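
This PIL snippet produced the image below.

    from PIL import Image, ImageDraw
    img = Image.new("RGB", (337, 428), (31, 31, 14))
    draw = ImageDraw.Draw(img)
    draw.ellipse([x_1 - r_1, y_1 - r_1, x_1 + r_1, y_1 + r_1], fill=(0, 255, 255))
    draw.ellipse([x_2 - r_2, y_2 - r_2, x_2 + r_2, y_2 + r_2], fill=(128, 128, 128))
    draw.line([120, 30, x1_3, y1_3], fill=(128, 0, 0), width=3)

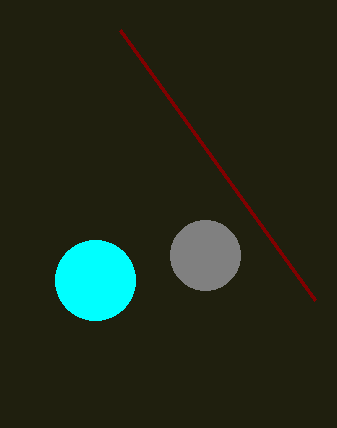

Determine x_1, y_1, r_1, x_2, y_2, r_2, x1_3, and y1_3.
x_1 = 95, y_1 = 280, r_1 = 40, x_2 = 205, y_2 = 255, r_2 = 35, x1_3 = 315, y1_3 = 300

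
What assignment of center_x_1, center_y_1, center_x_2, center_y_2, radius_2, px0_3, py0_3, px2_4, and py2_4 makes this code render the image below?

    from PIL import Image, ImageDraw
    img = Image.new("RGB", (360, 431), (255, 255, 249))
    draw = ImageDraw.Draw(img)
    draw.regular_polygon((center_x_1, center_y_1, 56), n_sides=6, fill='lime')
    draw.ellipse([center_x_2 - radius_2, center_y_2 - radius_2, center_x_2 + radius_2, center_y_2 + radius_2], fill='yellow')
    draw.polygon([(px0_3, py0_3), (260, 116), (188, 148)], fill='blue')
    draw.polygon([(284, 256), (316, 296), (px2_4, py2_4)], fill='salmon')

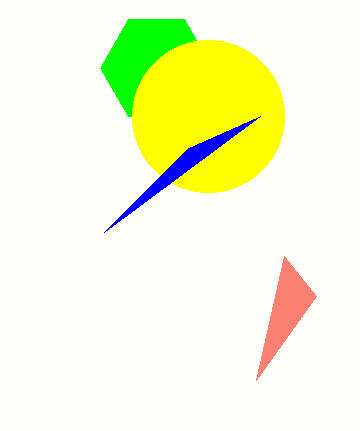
center_x_1 = 156; center_y_1 = 68; center_x_2 = 208; center_y_2 = 116; radius_2 = 76; px0_3 = 104; py0_3 = 232; px2_4 = 256; py2_4 = 380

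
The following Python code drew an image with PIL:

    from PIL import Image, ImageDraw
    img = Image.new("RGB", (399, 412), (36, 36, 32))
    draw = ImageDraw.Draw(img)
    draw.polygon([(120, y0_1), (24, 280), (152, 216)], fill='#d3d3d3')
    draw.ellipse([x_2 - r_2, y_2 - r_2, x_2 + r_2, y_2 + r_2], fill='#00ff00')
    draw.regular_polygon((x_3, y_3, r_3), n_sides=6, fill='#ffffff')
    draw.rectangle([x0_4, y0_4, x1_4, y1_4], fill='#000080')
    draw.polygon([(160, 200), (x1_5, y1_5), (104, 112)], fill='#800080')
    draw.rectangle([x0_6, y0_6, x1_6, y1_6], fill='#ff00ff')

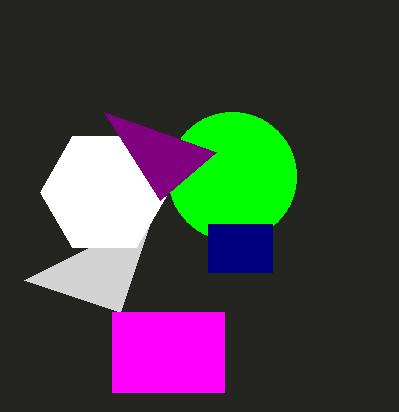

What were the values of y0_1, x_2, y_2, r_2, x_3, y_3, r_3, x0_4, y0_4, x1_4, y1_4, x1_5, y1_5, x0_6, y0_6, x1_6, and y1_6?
y0_1 = 312
x_2 = 232
y_2 = 176
r_2 = 64
x_3 = 104
y_3 = 192
r_3 = 64
x0_4 = 208
y0_4 = 224
x1_4 = 272
y1_4 = 272
x1_5 = 216
y1_5 = 152
x0_6 = 112
y0_6 = 312
x1_6 = 224
y1_6 = 392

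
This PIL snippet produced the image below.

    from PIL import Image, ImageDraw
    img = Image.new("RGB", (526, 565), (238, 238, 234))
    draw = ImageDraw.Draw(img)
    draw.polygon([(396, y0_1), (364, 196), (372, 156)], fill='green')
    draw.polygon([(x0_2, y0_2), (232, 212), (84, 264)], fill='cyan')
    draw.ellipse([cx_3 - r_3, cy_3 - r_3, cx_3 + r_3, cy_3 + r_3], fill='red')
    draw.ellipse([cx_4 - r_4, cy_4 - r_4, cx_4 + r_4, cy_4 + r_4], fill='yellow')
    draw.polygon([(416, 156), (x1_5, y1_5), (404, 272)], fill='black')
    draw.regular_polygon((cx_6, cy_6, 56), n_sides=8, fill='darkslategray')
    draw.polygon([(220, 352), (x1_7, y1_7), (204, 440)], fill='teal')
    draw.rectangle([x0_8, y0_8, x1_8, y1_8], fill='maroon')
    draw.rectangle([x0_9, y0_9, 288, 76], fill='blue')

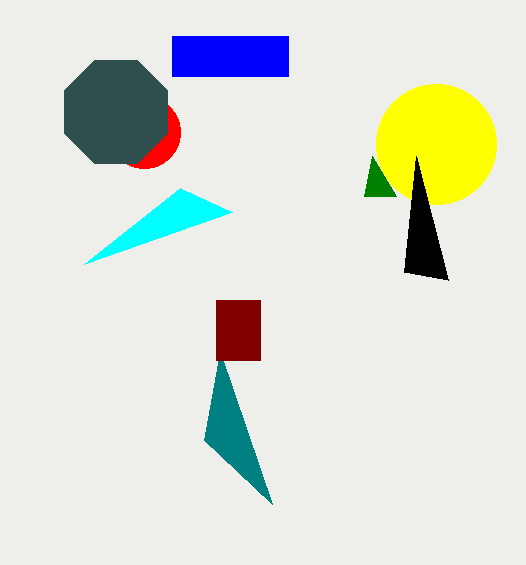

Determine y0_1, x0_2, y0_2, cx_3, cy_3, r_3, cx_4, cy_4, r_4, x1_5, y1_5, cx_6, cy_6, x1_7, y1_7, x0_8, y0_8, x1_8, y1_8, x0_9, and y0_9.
y0_1 = 196, x0_2 = 180, y0_2 = 188, cx_3 = 144, cy_3 = 132, r_3 = 36, cx_4 = 436, cy_4 = 144, r_4 = 60, x1_5 = 448, y1_5 = 280, cx_6 = 116, cy_6 = 112, x1_7 = 272, y1_7 = 504, x0_8 = 216, y0_8 = 300, x1_8 = 260, y1_8 = 360, x0_9 = 172, y0_9 = 36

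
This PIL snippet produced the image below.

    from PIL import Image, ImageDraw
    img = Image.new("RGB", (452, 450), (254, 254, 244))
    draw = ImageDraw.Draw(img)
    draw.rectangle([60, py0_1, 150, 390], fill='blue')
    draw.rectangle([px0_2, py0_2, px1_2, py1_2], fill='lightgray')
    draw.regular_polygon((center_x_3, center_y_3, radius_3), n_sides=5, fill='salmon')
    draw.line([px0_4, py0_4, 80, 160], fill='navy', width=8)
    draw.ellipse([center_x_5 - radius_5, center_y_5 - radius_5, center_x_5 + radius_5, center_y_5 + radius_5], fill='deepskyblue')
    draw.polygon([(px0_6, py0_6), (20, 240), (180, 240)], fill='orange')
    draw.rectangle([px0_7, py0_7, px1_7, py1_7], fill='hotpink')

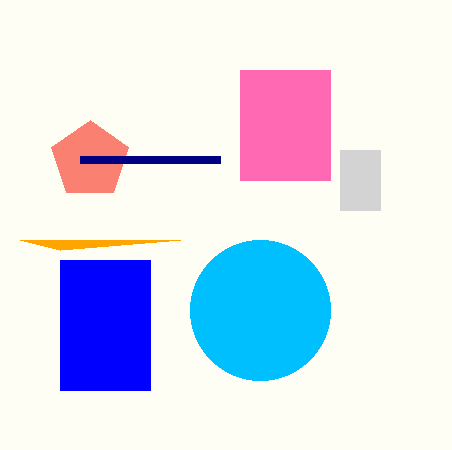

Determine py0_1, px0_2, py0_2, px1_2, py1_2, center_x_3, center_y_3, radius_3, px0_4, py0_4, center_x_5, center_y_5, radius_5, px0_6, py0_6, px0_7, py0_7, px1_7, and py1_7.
py0_1 = 260, px0_2 = 340, py0_2 = 150, px1_2 = 380, py1_2 = 210, center_x_3 = 90, center_y_3 = 160, radius_3 = 40, px0_4 = 220, py0_4 = 160, center_x_5 = 260, center_y_5 = 310, radius_5 = 70, px0_6 = 60, py0_6 = 250, px0_7 = 240, py0_7 = 70, px1_7 = 330, py1_7 = 180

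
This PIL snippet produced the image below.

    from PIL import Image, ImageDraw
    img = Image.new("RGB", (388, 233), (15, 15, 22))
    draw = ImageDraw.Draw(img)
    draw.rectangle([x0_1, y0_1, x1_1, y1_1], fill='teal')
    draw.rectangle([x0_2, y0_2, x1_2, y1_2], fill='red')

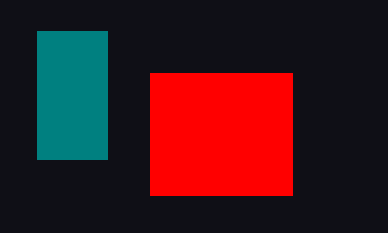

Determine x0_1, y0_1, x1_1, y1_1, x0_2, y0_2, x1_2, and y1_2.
x0_1 = 37, y0_1 = 31, x1_1 = 107, y1_1 = 159, x0_2 = 150, y0_2 = 73, x1_2 = 292, y1_2 = 195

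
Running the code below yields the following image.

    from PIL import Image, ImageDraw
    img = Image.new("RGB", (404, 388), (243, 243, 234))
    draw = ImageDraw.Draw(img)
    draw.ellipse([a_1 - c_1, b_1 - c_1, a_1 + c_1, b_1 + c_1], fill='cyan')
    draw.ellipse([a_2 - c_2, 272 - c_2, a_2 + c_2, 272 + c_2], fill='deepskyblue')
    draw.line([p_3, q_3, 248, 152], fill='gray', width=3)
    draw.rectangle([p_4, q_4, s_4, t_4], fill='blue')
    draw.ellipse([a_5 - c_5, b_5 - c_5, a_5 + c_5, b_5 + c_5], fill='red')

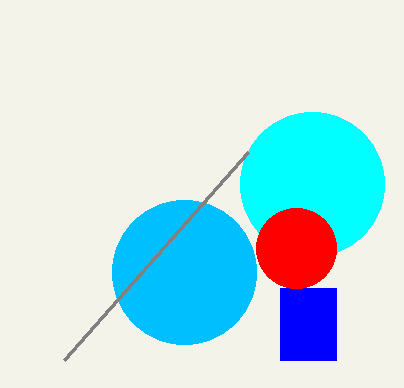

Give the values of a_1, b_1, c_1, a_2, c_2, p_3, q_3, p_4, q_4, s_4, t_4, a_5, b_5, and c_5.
a_1 = 312, b_1 = 184, c_1 = 72, a_2 = 184, c_2 = 72, p_3 = 64, q_3 = 360, p_4 = 280, q_4 = 288, s_4 = 336, t_4 = 360, a_5 = 296, b_5 = 248, c_5 = 40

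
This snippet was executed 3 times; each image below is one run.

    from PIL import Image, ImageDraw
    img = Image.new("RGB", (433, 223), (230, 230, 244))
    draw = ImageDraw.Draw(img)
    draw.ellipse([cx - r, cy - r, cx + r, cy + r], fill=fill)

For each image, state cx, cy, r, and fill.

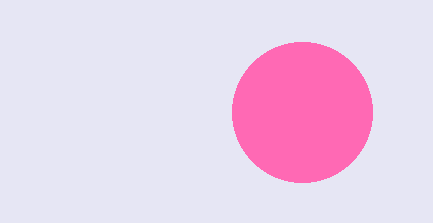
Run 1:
cx = 302; cy = 112; r = 70; fill = 'hotpink'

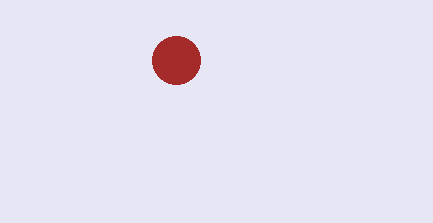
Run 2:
cx = 176; cy = 60; r = 24; fill = 'brown'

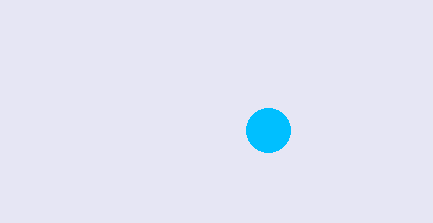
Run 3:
cx = 268; cy = 130; r = 22; fill = 'deepskyblue'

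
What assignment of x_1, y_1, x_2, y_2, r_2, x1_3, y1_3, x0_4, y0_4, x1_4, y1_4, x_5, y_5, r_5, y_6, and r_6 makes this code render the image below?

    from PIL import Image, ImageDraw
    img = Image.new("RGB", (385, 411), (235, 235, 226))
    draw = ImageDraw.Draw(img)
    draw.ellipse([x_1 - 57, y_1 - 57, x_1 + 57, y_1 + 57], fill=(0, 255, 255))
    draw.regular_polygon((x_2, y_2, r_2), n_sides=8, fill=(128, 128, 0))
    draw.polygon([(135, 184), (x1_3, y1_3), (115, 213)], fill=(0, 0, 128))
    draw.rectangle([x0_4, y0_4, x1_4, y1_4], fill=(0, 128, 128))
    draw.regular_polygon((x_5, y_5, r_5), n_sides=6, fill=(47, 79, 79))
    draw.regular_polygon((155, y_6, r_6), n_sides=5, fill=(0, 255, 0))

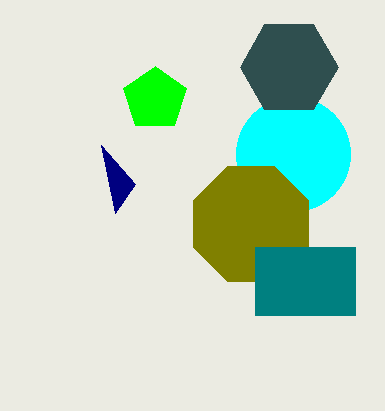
x_1 = 293
y_1 = 154
x_2 = 251
y_2 = 224
r_2 = 62
x1_3 = 101
y1_3 = 145
x0_4 = 255
y0_4 = 247
x1_4 = 355
y1_4 = 315
x_5 = 289
y_5 = 67
r_5 = 49
y_6 = 99
r_6 = 33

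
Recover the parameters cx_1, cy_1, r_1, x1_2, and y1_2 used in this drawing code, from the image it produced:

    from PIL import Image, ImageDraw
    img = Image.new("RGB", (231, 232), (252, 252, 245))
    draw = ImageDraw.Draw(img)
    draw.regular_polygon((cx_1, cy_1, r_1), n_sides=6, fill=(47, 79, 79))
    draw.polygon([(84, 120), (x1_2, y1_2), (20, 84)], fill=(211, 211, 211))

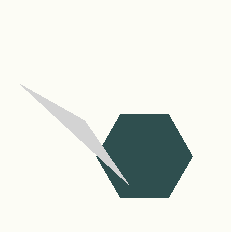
cx_1 = 144; cy_1 = 156; r_1 = 48; x1_2 = 128; y1_2 = 184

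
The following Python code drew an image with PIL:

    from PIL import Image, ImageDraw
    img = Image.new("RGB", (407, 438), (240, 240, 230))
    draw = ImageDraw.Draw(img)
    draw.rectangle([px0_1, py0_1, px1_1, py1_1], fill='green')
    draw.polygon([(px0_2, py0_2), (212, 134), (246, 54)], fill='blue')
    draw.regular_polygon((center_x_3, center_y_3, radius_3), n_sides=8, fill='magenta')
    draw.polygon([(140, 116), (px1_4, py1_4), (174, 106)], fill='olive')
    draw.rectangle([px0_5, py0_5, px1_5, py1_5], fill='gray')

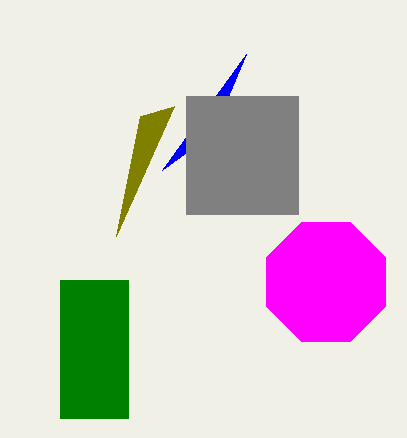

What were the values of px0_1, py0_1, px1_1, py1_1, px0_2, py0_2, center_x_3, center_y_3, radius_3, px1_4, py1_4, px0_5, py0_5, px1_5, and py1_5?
px0_1 = 60; py0_1 = 280; px1_1 = 128; py1_1 = 418; px0_2 = 162; py0_2 = 170; center_x_3 = 326; center_y_3 = 282; radius_3 = 64; px1_4 = 116; py1_4 = 236; px0_5 = 186; py0_5 = 96; px1_5 = 298; py1_5 = 214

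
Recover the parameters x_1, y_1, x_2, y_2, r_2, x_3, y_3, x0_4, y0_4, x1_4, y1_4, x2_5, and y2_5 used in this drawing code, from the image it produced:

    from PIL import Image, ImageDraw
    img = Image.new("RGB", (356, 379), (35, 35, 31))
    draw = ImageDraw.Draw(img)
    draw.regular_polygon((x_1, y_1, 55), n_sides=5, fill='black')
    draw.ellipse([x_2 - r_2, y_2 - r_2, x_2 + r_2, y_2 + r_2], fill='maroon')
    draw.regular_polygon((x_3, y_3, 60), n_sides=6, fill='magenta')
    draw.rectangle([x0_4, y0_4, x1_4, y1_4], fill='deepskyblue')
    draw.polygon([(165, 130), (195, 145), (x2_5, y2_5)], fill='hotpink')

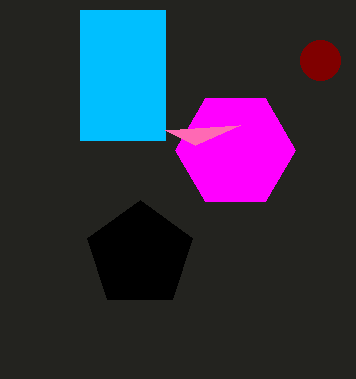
x_1 = 140, y_1 = 255, x_2 = 320, y_2 = 60, r_2 = 20, x_3 = 235, y_3 = 150, x0_4 = 80, y0_4 = 10, x1_4 = 165, y1_4 = 140, x2_5 = 240, y2_5 = 125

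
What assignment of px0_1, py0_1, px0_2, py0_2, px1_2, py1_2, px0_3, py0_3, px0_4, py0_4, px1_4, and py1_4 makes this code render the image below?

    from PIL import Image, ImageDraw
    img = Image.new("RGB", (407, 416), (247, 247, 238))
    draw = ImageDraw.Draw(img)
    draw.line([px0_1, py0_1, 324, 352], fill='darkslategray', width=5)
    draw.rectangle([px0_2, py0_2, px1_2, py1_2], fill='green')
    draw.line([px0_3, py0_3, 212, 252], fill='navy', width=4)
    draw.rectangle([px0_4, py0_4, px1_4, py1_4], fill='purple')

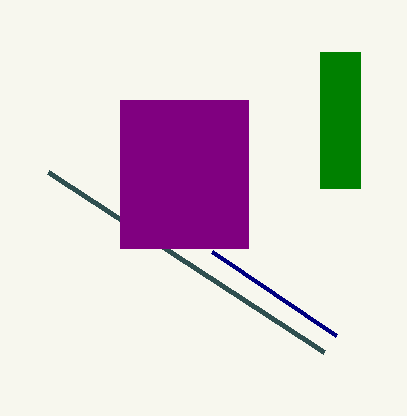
px0_1 = 48
py0_1 = 172
px0_2 = 320
py0_2 = 52
px1_2 = 360
py1_2 = 188
px0_3 = 336
py0_3 = 336
px0_4 = 120
py0_4 = 100
px1_4 = 248
py1_4 = 248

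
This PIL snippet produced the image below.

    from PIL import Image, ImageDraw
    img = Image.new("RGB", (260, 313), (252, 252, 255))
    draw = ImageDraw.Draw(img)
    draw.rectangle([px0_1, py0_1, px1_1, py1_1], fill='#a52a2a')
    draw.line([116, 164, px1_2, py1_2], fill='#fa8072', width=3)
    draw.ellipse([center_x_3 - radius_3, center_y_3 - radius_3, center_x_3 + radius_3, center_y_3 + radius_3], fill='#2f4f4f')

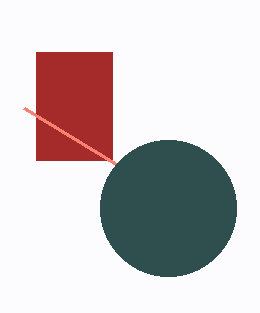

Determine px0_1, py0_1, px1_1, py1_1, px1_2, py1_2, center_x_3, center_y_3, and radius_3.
px0_1 = 36
py0_1 = 52
px1_1 = 112
py1_1 = 160
px1_2 = 24
py1_2 = 108
center_x_3 = 168
center_y_3 = 208
radius_3 = 68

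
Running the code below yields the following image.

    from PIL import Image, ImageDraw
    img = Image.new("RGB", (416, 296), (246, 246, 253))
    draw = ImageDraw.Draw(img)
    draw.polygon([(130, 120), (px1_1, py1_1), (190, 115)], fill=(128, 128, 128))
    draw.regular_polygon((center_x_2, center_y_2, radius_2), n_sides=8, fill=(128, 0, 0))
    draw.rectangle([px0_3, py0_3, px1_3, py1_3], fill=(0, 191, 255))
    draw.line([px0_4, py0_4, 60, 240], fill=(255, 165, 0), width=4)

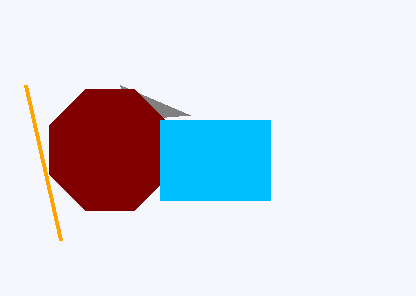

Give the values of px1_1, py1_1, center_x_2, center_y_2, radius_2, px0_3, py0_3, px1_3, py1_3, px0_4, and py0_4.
px1_1 = 120
py1_1 = 85
center_x_2 = 110
center_y_2 = 150
radius_2 = 65
px0_3 = 160
py0_3 = 120
px1_3 = 270
py1_3 = 200
px0_4 = 25
py0_4 = 85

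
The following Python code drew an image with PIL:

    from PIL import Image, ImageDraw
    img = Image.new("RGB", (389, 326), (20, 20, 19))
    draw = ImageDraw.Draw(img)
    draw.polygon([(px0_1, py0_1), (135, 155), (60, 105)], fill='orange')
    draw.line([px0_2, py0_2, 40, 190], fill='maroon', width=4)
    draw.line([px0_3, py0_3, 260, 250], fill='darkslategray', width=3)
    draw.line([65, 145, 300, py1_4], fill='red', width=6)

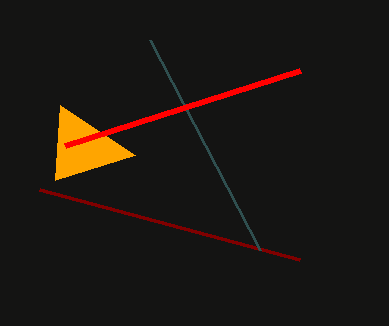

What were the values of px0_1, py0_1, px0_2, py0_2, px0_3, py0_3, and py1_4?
px0_1 = 55; py0_1 = 180; px0_2 = 300; py0_2 = 260; px0_3 = 150; py0_3 = 40; py1_4 = 70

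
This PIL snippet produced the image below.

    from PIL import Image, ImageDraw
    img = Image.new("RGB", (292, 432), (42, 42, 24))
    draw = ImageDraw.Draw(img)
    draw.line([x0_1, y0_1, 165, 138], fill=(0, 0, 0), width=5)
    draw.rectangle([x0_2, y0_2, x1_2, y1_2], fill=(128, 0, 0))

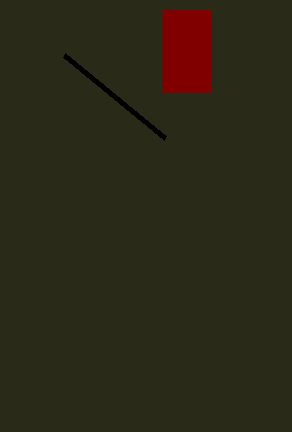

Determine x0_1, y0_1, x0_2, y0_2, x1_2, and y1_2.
x0_1 = 64; y0_1 = 55; x0_2 = 163; y0_2 = 10; x1_2 = 211; y1_2 = 92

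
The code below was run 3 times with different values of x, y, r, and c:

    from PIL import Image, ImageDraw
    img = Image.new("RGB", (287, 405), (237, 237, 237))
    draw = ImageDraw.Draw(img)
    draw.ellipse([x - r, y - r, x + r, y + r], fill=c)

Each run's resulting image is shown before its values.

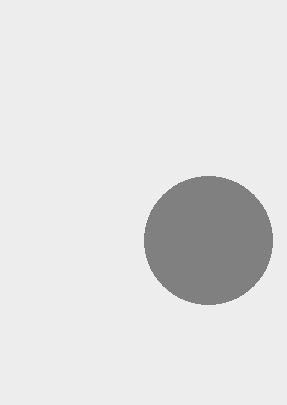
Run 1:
x = 208
y = 240
r = 64
c = 'gray'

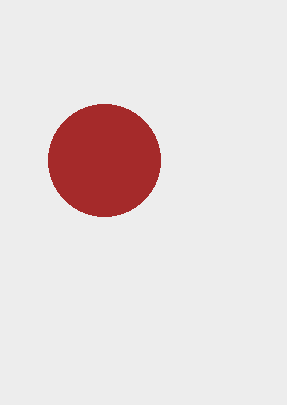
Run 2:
x = 104, y = 160, r = 56, c = 'brown'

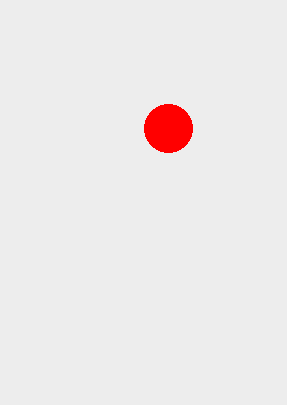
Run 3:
x = 168, y = 128, r = 24, c = 'red'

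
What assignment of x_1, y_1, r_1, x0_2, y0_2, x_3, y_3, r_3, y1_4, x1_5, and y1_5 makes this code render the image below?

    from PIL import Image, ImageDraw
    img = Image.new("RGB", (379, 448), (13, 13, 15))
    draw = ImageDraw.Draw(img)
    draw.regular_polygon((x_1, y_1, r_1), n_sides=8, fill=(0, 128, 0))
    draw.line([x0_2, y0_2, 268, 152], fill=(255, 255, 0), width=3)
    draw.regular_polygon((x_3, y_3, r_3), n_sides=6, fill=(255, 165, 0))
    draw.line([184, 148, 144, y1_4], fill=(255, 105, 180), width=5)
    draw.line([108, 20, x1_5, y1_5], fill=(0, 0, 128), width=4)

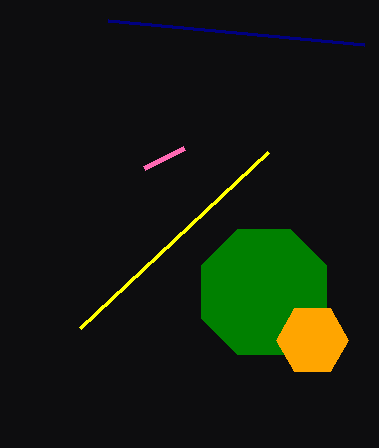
x_1 = 264; y_1 = 292; r_1 = 68; x0_2 = 80; y0_2 = 328; x_3 = 312; y_3 = 340; r_3 = 36; y1_4 = 168; x1_5 = 364; y1_5 = 44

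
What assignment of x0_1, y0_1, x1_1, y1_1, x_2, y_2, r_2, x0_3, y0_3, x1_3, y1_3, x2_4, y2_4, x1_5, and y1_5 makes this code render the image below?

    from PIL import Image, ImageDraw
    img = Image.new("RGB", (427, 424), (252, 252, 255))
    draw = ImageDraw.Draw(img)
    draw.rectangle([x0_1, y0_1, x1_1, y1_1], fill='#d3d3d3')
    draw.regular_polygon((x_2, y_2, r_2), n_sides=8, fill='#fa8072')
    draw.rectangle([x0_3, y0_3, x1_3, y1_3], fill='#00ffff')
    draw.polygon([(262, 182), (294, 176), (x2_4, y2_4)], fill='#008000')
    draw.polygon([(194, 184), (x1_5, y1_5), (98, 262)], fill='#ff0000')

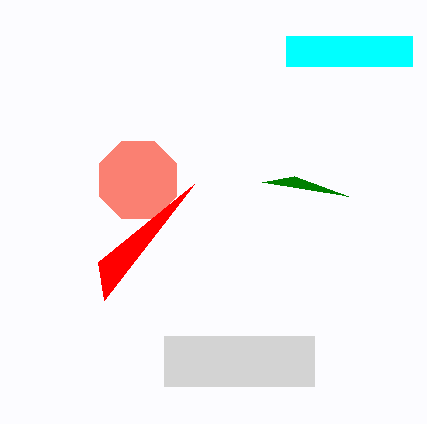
x0_1 = 164; y0_1 = 336; x1_1 = 314; y1_1 = 386; x_2 = 138; y_2 = 180; r_2 = 42; x0_3 = 286; y0_3 = 36; x1_3 = 412; y1_3 = 66; x2_4 = 348; y2_4 = 196; x1_5 = 104; y1_5 = 300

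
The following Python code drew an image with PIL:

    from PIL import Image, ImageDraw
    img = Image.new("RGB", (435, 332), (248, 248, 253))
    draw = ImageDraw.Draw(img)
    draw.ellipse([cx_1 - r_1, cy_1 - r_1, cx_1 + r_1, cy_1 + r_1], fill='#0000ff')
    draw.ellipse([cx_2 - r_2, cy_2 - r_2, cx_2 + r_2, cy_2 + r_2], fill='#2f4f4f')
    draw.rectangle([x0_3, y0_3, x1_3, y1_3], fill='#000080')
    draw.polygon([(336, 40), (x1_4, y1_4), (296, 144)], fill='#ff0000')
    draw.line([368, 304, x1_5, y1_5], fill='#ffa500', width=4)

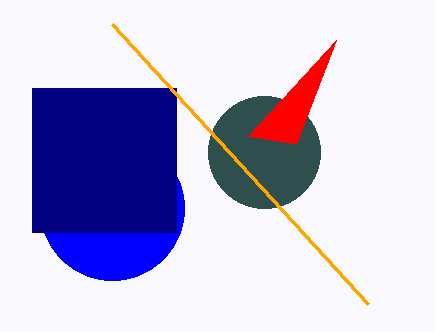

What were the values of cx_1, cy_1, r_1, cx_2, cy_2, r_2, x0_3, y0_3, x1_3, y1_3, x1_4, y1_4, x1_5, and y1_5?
cx_1 = 112; cy_1 = 208; r_1 = 72; cx_2 = 264; cy_2 = 152; r_2 = 56; x0_3 = 32; y0_3 = 88; x1_3 = 176; y1_3 = 232; x1_4 = 248; y1_4 = 136; x1_5 = 112; y1_5 = 24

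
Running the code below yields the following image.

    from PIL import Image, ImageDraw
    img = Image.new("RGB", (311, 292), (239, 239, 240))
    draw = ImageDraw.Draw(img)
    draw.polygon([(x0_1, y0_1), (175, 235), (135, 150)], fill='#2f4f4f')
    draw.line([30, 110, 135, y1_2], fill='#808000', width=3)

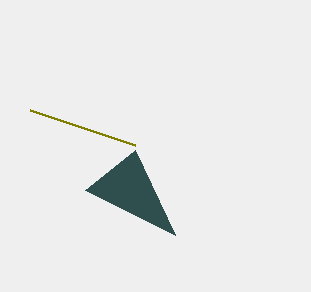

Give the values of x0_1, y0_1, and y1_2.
x0_1 = 85; y0_1 = 190; y1_2 = 145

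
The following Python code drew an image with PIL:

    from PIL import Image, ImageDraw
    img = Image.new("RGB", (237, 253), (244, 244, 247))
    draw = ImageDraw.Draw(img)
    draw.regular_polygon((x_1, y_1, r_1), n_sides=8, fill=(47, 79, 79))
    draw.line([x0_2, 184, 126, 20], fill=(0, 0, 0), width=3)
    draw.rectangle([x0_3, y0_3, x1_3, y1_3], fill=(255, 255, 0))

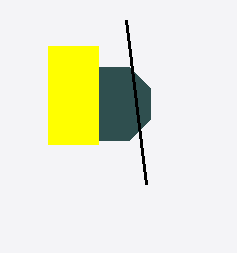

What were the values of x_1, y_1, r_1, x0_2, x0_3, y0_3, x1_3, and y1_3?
x_1 = 114; y_1 = 104; r_1 = 40; x0_2 = 146; x0_3 = 48; y0_3 = 46; x1_3 = 98; y1_3 = 144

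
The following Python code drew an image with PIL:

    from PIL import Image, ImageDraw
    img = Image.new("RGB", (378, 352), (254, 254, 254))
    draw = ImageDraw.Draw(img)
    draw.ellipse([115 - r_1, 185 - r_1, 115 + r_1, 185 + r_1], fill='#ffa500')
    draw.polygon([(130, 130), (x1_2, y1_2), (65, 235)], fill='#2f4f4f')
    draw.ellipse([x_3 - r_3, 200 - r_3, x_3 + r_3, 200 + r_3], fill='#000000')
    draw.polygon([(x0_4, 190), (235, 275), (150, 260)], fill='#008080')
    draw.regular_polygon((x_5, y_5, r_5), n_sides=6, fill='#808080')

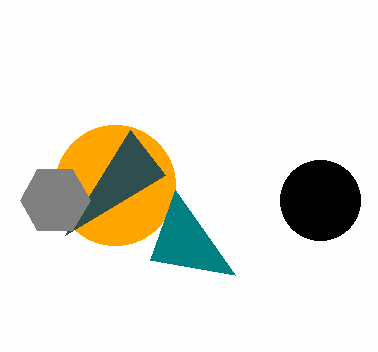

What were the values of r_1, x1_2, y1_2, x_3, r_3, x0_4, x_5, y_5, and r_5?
r_1 = 60; x1_2 = 165; y1_2 = 175; x_3 = 320; r_3 = 40; x0_4 = 175; x_5 = 55; y_5 = 200; r_5 = 35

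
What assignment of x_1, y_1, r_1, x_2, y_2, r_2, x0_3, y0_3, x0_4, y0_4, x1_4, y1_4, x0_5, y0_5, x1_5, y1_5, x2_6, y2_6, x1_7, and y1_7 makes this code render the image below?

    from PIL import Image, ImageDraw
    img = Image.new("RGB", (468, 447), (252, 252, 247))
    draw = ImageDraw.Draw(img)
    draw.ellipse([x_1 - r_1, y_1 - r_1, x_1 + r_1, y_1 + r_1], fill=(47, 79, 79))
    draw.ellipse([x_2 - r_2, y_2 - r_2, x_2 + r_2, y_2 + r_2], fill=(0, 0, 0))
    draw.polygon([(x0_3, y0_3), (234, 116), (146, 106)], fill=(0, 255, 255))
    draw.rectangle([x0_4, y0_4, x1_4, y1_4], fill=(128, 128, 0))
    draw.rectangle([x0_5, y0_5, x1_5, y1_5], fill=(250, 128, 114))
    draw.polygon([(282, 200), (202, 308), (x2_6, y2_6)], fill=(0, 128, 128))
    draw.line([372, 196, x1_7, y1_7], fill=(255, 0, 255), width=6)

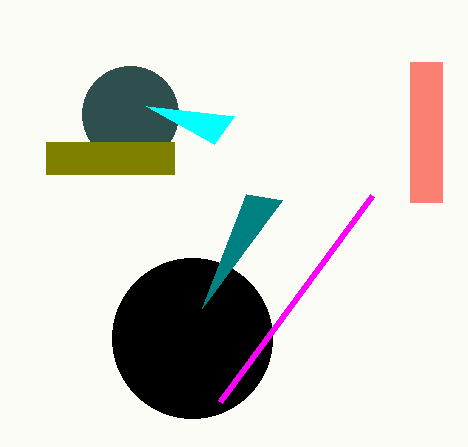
x_1 = 130
y_1 = 114
r_1 = 48
x_2 = 192
y_2 = 338
r_2 = 80
x0_3 = 214
y0_3 = 144
x0_4 = 46
y0_4 = 142
x1_4 = 174
y1_4 = 174
x0_5 = 410
y0_5 = 62
x1_5 = 442
y1_5 = 202
x2_6 = 246
y2_6 = 194
x1_7 = 220
y1_7 = 402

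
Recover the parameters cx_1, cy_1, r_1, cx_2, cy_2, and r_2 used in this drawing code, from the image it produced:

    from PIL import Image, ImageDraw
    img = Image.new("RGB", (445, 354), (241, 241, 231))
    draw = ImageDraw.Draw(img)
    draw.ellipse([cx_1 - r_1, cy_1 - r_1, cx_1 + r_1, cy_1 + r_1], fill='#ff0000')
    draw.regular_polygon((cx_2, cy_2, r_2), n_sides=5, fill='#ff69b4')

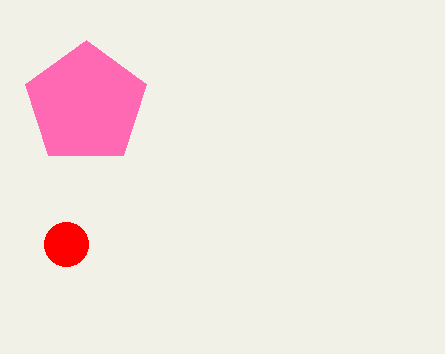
cx_1 = 66
cy_1 = 244
r_1 = 22
cx_2 = 86
cy_2 = 104
r_2 = 64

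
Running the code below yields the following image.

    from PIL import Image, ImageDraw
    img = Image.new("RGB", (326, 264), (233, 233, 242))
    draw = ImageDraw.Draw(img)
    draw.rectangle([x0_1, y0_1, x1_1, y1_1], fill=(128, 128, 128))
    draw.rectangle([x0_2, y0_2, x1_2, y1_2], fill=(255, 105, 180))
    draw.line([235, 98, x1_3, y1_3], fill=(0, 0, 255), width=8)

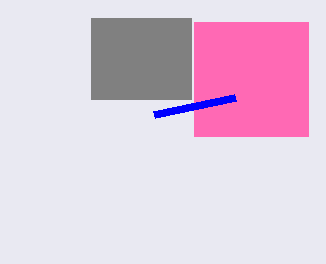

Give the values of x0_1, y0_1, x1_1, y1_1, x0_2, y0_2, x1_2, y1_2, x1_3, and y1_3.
x0_1 = 91
y0_1 = 18
x1_1 = 191
y1_1 = 99
x0_2 = 194
y0_2 = 22
x1_2 = 308
y1_2 = 136
x1_3 = 154
y1_3 = 115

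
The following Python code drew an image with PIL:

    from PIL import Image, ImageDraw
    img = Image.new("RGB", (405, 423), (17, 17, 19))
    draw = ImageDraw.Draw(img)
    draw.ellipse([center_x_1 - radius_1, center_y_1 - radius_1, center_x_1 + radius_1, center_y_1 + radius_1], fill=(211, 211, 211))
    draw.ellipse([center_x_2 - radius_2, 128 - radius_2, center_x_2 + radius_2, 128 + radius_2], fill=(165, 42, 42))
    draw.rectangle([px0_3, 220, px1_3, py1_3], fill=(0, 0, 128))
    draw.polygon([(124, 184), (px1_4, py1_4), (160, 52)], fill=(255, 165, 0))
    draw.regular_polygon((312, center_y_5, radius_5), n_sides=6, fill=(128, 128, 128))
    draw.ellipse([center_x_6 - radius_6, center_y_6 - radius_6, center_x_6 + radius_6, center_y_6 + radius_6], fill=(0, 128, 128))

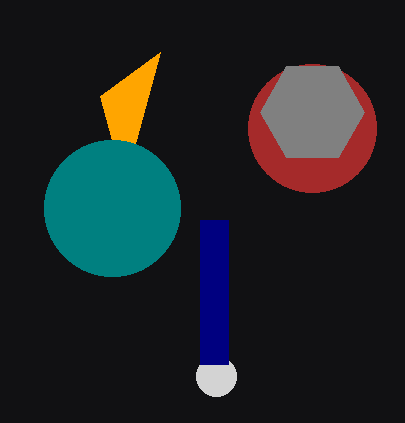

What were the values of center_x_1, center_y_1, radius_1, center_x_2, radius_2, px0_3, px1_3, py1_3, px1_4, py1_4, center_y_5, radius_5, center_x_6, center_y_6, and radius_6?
center_x_1 = 216
center_y_1 = 376
radius_1 = 20
center_x_2 = 312
radius_2 = 64
px0_3 = 200
px1_3 = 228
py1_3 = 364
px1_4 = 100
py1_4 = 96
center_y_5 = 112
radius_5 = 52
center_x_6 = 112
center_y_6 = 208
radius_6 = 68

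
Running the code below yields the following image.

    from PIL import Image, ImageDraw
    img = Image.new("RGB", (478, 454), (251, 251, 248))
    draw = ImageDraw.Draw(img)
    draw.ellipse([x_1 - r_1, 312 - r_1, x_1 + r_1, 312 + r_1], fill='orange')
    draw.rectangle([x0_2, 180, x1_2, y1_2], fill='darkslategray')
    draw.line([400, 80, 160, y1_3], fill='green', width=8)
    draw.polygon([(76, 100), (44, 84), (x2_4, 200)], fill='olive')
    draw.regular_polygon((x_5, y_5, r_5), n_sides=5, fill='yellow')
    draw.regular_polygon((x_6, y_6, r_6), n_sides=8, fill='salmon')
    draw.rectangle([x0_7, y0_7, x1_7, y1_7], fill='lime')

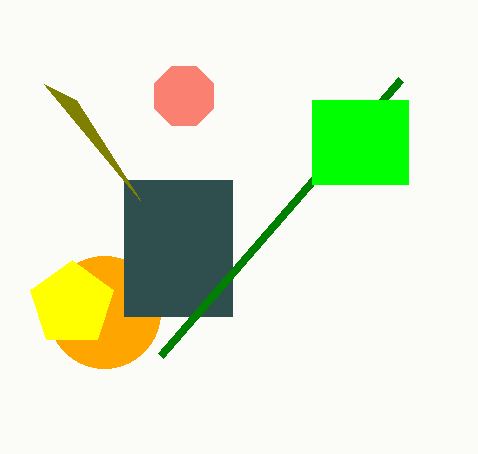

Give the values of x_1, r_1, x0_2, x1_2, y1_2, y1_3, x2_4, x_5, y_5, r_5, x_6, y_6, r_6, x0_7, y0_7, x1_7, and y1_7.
x_1 = 104, r_1 = 56, x0_2 = 124, x1_2 = 232, y1_2 = 316, y1_3 = 356, x2_4 = 140, x_5 = 72, y_5 = 304, r_5 = 44, x_6 = 184, y_6 = 96, r_6 = 32, x0_7 = 312, y0_7 = 100, x1_7 = 408, y1_7 = 184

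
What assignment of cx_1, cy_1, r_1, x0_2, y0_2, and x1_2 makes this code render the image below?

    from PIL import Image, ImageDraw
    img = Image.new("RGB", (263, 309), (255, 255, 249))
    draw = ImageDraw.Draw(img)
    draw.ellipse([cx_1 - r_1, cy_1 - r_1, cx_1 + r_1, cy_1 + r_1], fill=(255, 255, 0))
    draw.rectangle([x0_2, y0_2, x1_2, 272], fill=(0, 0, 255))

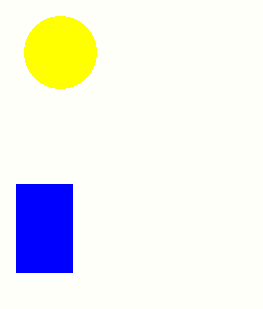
cx_1 = 60; cy_1 = 52; r_1 = 36; x0_2 = 16; y0_2 = 184; x1_2 = 72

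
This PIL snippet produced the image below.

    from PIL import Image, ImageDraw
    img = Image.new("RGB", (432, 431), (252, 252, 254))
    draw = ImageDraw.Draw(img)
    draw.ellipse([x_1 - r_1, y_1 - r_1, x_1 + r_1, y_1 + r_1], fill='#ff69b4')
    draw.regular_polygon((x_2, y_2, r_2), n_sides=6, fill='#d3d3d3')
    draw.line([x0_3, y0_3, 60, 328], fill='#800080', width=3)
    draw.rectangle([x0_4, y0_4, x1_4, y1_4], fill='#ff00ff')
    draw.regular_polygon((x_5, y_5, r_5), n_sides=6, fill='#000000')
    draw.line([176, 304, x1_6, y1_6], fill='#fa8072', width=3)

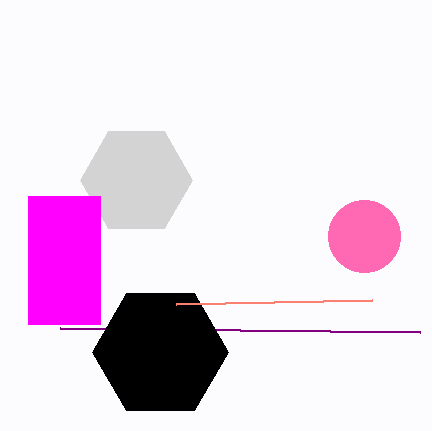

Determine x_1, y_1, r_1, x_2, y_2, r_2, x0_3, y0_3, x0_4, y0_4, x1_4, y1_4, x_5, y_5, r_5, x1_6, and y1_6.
x_1 = 364; y_1 = 236; r_1 = 36; x_2 = 136; y_2 = 180; r_2 = 56; x0_3 = 420; y0_3 = 332; x0_4 = 28; y0_4 = 196; x1_4 = 100; y1_4 = 324; x_5 = 160; y_5 = 352; r_5 = 68; x1_6 = 372; y1_6 = 300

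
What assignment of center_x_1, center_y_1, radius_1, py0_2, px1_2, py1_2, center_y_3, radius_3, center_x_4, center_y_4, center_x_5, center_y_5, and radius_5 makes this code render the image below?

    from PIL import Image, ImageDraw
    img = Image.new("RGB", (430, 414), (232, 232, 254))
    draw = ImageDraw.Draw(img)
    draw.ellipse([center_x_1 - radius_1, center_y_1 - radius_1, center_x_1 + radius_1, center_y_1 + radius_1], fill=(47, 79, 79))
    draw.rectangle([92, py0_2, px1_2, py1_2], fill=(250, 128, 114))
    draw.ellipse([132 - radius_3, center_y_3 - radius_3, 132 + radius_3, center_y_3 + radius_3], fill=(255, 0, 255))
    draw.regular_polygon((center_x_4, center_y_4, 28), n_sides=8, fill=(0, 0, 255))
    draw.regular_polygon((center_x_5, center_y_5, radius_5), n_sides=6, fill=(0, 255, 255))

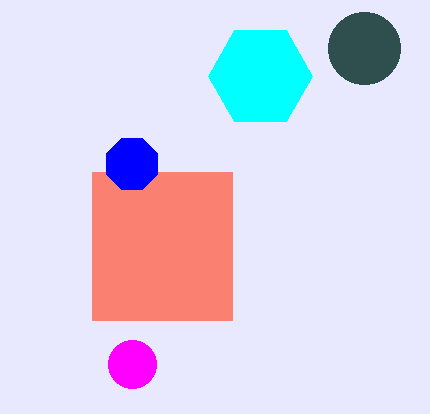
center_x_1 = 364, center_y_1 = 48, radius_1 = 36, py0_2 = 172, px1_2 = 232, py1_2 = 320, center_y_3 = 364, radius_3 = 24, center_x_4 = 132, center_y_4 = 164, center_x_5 = 260, center_y_5 = 76, radius_5 = 52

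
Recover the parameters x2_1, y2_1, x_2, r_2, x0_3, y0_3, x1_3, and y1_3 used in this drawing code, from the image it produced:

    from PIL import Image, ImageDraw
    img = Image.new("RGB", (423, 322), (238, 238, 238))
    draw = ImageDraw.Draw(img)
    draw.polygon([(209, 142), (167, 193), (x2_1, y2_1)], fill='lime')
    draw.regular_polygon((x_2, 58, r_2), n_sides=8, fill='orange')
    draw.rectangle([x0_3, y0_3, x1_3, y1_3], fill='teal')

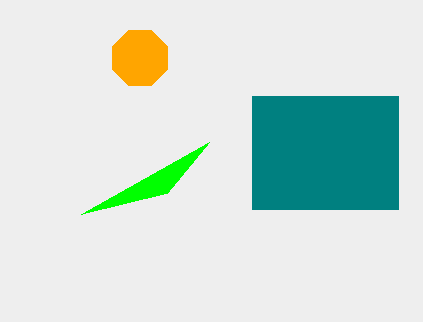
x2_1 = 81
y2_1 = 214
x_2 = 140
r_2 = 30
x0_3 = 252
y0_3 = 96
x1_3 = 398
y1_3 = 209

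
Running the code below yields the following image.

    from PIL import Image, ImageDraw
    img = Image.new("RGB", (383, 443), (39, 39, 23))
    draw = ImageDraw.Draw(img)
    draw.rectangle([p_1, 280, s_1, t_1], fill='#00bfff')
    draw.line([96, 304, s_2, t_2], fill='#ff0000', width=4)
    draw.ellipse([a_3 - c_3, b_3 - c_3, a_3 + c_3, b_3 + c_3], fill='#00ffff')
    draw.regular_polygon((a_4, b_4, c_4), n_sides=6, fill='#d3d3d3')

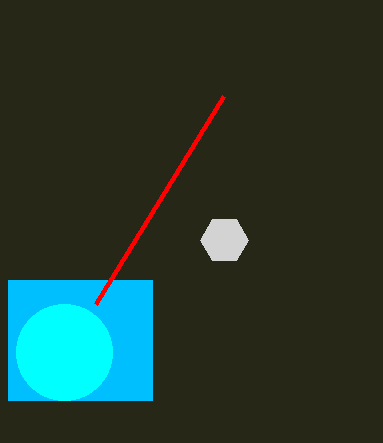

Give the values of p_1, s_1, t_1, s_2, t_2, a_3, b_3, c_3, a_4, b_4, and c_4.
p_1 = 8, s_1 = 152, t_1 = 400, s_2 = 224, t_2 = 96, a_3 = 64, b_3 = 352, c_3 = 48, a_4 = 224, b_4 = 240, c_4 = 24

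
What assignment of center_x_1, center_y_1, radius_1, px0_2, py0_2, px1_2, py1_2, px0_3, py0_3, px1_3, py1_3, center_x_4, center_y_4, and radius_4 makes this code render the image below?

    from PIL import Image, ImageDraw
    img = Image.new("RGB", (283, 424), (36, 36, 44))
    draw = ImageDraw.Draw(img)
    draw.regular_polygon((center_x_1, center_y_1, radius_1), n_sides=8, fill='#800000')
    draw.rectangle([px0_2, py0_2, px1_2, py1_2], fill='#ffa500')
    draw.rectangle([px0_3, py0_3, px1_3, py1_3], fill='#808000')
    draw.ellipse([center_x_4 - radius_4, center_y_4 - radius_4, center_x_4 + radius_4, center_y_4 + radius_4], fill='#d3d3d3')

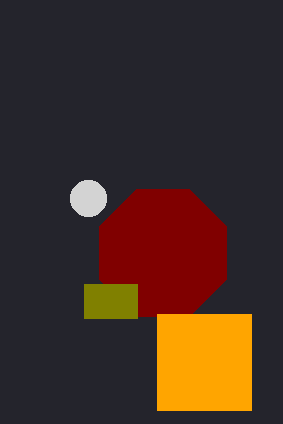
center_x_1 = 163, center_y_1 = 253, radius_1 = 69, px0_2 = 157, py0_2 = 314, px1_2 = 251, py1_2 = 410, px0_3 = 84, py0_3 = 284, px1_3 = 137, py1_3 = 318, center_x_4 = 88, center_y_4 = 198, radius_4 = 18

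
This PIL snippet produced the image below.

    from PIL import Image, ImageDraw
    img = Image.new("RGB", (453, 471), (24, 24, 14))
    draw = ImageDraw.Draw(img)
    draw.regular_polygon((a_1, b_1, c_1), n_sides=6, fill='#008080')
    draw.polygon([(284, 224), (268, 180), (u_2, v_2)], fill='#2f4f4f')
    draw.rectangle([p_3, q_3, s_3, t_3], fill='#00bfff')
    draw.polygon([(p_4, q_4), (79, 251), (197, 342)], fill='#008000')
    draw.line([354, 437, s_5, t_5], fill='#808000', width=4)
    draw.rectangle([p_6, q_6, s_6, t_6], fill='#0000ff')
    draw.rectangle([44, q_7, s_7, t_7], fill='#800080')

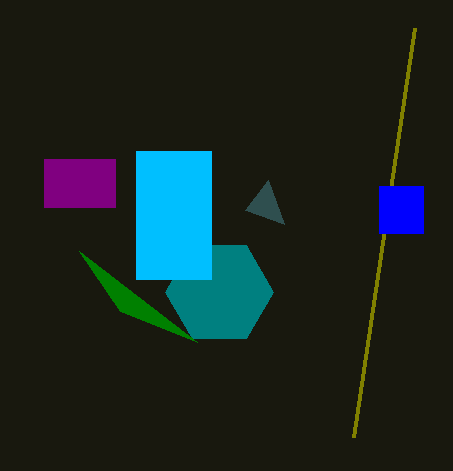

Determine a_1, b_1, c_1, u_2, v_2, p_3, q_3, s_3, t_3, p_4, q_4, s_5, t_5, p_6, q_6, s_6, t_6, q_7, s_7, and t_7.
a_1 = 219
b_1 = 292
c_1 = 54
u_2 = 245
v_2 = 210
p_3 = 136
q_3 = 151
s_3 = 211
t_3 = 279
p_4 = 120
q_4 = 311
s_5 = 415
t_5 = 28
p_6 = 379
q_6 = 186
s_6 = 423
t_6 = 233
q_7 = 159
s_7 = 115
t_7 = 207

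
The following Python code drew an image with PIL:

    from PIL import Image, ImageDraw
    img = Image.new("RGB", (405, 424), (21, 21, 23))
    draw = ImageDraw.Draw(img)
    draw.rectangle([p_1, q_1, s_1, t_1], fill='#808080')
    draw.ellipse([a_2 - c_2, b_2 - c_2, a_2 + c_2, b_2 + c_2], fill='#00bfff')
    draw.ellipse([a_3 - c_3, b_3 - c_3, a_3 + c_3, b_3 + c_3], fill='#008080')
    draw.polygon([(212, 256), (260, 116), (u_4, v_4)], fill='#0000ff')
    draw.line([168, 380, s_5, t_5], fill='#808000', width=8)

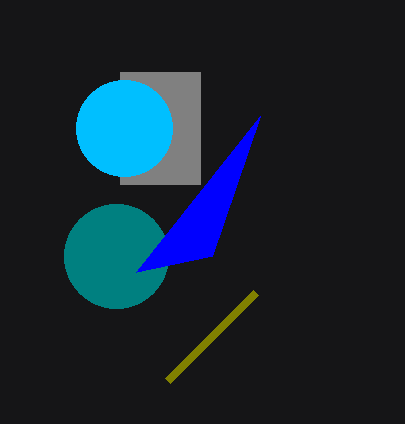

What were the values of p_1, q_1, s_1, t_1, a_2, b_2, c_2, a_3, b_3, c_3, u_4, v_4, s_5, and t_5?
p_1 = 120, q_1 = 72, s_1 = 200, t_1 = 184, a_2 = 124, b_2 = 128, c_2 = 48, a_3 = 116, b_3 = 256, c_3 = 52, u_4 = 136, v_4 = 272, s_5 = 256, t_5 = 292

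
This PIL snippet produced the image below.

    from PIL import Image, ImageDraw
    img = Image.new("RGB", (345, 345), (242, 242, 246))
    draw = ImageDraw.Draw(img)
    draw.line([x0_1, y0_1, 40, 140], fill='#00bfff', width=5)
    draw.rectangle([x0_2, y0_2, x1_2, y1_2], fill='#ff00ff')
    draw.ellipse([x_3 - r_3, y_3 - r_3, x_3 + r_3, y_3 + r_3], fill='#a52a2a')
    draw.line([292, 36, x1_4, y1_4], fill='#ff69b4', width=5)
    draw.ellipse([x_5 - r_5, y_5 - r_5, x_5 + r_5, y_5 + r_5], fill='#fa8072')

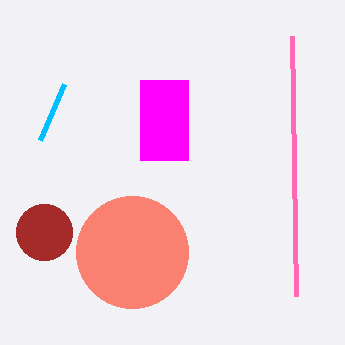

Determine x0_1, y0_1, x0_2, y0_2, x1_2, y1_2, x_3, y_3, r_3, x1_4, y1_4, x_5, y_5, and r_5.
x0_1 = 64
y0_1 = 84
x0_2 = 140
y0_2 = 80
x1_2 = 188
y1_2 = 160
x_3 = 44
y_3 = 232
r_3 = 28
x1_4 = 296
y1_4 = 296
x_5 = 132
y_5 = 252
r_5 = 56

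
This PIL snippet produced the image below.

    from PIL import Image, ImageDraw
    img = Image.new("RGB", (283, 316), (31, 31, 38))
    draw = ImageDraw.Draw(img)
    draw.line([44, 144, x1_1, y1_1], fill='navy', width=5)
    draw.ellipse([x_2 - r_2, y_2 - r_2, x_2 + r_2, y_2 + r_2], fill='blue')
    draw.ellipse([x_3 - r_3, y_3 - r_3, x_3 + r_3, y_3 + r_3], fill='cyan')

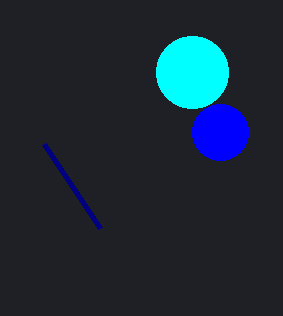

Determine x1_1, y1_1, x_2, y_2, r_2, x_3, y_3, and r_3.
x1_1 = 100, y1_1 = 228, x_2 = 220, y_2 = 132, r_2 = 28, x_3 = 192, y_3 = 72, r_3 = 36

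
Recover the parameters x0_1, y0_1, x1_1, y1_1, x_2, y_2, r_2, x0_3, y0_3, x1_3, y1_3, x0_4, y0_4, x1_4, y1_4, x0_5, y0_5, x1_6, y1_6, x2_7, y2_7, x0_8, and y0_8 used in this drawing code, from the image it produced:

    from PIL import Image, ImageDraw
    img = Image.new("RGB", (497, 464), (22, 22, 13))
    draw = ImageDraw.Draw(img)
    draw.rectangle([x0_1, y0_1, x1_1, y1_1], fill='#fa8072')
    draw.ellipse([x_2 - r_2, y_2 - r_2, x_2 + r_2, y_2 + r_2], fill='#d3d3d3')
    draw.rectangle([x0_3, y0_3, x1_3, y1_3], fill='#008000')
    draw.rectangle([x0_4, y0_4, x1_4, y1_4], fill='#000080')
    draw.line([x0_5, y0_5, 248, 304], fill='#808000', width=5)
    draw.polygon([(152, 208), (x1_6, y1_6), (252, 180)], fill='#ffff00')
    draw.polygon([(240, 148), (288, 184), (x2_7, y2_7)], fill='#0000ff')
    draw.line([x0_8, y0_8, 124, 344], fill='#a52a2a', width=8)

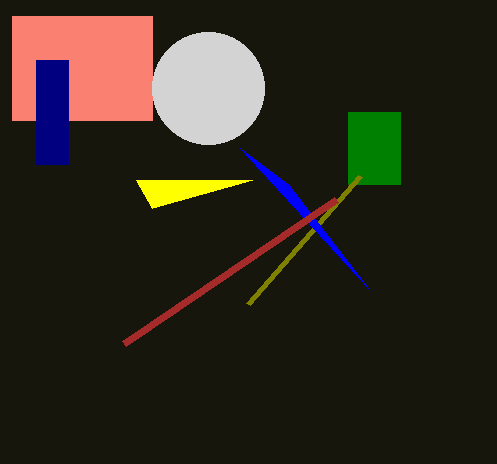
x0_1 = 12; y0_1 = 16; x1_1 = 152; y1_1 = 120; x_2 = 208; y_2 = 88; r_2 = 56; x0_3 = 348; y0_3 = 112; x1_3 = 400; y1_3 = 184; x0_4 = 36; y0_4 = 60; x1_4 = 68; y1_4 = 164; x0_5 = 360; y0_5 = 176; x1_6 = 136; y1_6 = 180; x2_7 = 368; y2_7 = 288; x0_8 = 336; y0_8 = 200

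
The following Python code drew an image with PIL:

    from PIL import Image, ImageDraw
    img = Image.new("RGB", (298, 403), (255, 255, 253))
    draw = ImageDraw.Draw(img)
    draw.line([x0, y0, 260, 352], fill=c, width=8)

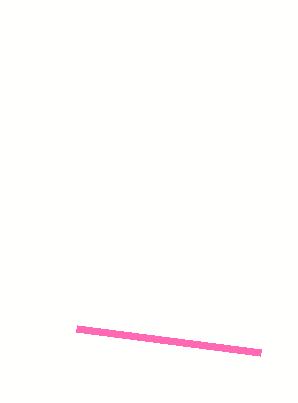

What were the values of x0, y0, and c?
x0 = 76
y0 = 328
c = 'hotpink'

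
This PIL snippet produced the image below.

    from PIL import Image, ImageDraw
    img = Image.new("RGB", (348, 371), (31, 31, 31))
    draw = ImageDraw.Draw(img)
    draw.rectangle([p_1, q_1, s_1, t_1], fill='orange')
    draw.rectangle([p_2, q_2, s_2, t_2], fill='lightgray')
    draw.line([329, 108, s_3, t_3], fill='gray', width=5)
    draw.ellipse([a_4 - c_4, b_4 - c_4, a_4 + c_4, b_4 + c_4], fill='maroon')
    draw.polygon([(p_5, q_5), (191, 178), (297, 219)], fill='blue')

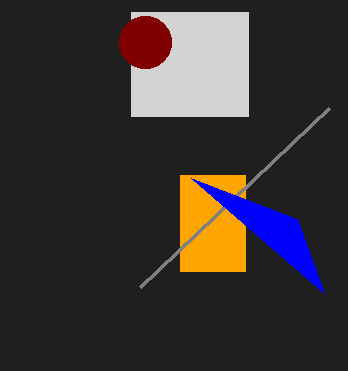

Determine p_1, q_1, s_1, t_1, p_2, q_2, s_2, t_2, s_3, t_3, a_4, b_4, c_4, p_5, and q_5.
p_1 = 180
q_1 = 175
s_1 = 245
t_1 = 271
p_2 = 131
q_2 = 12
s_2 = 248
t_2 = 116
s_3 = 140
t_3 = 287
a_4 = 145
b_4 = 42
c_4 = 26
p_5 = 324
q_5 = 293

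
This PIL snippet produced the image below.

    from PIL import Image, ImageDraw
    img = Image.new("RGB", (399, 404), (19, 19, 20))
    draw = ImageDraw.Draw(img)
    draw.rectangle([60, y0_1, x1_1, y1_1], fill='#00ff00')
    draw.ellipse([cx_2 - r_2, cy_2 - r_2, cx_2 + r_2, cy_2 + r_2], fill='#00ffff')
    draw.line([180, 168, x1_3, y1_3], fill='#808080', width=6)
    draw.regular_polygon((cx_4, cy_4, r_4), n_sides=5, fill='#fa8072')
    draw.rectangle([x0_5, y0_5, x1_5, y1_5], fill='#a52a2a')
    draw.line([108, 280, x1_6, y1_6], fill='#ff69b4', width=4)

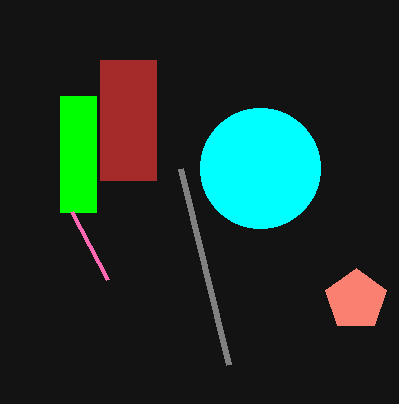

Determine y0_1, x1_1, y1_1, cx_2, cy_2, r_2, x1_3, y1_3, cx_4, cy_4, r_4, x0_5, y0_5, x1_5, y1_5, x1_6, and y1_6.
y0_1 = 96
x1_1 = 96
y1_1 = 212
cx_2 = 260
cy_2 = 168
r_2 = 60
x1_3 = 228
y1_3 = 364
cx_4 = 356
cy_4 = 300
r_4 = 32
x0_5 = 100
y0_5 = 60
x1_5 = 156
y1_5 = 180
x1_6 = 72
y1_6 = 212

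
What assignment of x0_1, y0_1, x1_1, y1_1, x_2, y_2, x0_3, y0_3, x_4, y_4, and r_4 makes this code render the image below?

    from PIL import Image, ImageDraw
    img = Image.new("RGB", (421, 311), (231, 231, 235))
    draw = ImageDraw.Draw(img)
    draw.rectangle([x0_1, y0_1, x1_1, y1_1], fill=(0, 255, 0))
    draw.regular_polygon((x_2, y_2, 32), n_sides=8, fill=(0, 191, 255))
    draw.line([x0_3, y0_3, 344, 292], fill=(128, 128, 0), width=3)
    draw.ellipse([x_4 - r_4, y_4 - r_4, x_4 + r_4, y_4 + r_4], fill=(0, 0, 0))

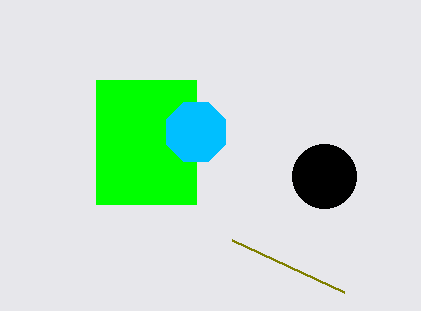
x0_1 = 96, y0_1 = 80, x1_1 = 196, y1_1 = 204, x_2 = 196, y_2 = 132, x0_3 = 232, y0_3 = 240, x_4 = 324, y_4 = 176, r_4 = 32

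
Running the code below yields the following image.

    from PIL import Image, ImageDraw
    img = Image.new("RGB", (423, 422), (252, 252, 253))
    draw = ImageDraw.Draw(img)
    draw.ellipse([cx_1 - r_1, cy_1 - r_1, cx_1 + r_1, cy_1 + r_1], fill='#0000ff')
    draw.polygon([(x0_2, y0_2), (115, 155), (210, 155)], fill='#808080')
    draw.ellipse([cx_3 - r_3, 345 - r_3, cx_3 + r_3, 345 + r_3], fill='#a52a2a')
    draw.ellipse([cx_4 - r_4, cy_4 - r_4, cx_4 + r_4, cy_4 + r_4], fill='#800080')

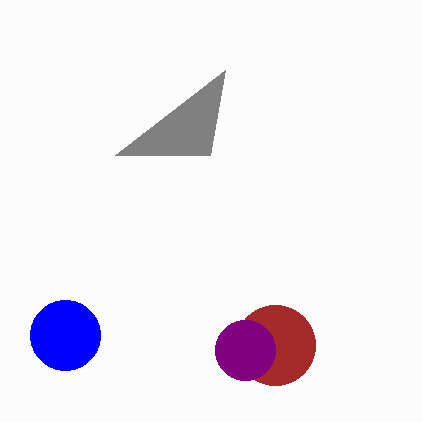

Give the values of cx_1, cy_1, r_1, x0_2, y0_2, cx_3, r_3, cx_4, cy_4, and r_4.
cx_1 = 65, cy_1 = 335, r_1 = 35, x0_2 = 225, y0_2 = 70, cx_3 = 275, r_3 = 40, cx_4 = 245, cy_4 = 350, r_4 = 30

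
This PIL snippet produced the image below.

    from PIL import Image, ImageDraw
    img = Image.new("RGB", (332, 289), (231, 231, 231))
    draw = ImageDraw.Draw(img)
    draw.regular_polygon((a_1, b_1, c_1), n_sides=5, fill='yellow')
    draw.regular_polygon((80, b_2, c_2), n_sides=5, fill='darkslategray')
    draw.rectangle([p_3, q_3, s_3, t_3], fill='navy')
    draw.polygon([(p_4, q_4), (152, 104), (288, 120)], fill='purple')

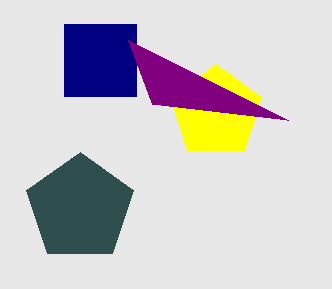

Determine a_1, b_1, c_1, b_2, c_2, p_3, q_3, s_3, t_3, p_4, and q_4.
a_1 = 216
b_1 = 112
c_1 = 48
b_2 = 208
c_2 = 56
p_3 = 64
q_3 = 24
s_3 = 136
t_3 = 96
p_4 = 128
q_4 = 40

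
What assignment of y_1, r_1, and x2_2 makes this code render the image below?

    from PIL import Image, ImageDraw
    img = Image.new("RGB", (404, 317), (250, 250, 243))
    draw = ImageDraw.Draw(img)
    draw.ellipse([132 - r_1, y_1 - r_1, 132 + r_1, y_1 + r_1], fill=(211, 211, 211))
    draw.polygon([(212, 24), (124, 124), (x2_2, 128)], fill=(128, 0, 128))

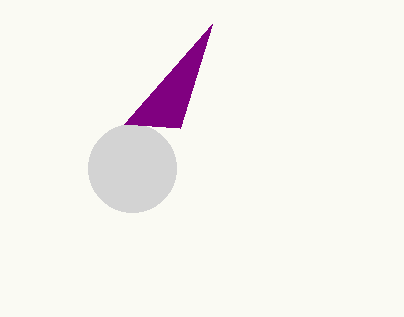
y_1 = 168
r_1 = 44
x2_2 = 180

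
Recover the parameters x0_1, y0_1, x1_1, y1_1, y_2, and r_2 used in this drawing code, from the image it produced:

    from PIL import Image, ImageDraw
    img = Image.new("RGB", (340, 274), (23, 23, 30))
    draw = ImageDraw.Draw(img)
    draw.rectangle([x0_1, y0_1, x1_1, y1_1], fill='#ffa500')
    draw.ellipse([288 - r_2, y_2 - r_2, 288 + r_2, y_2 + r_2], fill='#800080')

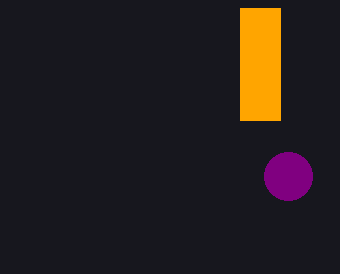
x0_1 = 240; y0_1 = 8; x1_1 = 280; y1_1 = 120; y_2 = 176; r_2 = 24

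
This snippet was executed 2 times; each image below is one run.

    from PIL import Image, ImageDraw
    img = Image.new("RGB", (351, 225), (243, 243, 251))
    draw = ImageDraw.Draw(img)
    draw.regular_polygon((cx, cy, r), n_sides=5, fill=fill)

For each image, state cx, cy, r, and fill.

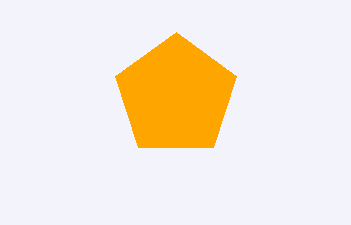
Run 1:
cx = 176
cy = 96
r = 64
fill = 'orange'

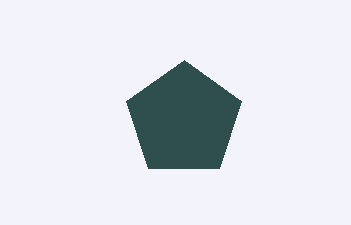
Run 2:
cx = 184; cy = 120; r = 60; fill = 'darkslategray'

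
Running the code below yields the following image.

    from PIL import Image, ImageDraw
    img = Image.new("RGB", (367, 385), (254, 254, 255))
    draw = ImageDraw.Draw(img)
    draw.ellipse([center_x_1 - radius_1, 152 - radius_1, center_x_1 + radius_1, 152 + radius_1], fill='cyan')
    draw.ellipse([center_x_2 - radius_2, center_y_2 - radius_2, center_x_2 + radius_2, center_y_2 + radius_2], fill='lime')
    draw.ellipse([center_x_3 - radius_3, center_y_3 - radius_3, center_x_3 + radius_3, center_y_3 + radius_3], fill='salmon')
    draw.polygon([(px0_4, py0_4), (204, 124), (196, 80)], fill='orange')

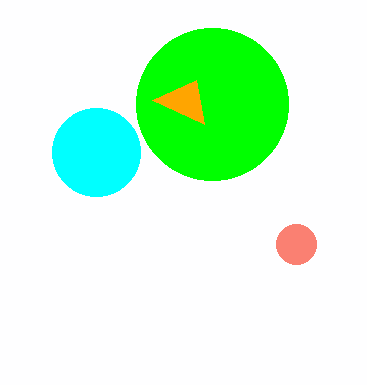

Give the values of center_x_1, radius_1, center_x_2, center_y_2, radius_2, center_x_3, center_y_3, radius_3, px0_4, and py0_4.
center_x_1 = 96, radius_1 = 44, center_x_2 = 212, center_y_2 = 104, radius_2 = 76, center_x_3 = 296, center_y_3 = 244, radius_3 = 20, px0_4 = 152, py0_4 = 100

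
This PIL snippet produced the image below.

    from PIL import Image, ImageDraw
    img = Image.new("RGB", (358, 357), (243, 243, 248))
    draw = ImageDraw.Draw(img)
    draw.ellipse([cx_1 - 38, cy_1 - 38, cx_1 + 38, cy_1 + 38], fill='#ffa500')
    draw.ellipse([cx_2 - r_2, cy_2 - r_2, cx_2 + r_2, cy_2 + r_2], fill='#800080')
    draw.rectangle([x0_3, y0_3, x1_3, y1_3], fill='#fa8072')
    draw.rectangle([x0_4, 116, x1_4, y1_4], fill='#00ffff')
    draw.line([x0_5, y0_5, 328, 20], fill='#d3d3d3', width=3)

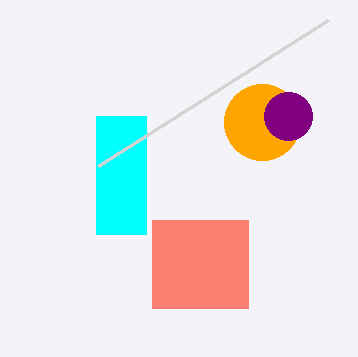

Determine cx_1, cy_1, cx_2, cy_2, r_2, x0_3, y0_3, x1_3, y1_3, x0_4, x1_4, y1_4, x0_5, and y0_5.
cx_1 = 262; cy_1 = 122; cx_2 = 288; cy_2 = 116; r_2 = 24; x0_3 = 152; y0_3 = 220; x1_3 = 248; y1_3 = 308; x0_4 = 96; x1_4 = 146; y1_4 = 234; x0_5 = 98; y0_5 = 166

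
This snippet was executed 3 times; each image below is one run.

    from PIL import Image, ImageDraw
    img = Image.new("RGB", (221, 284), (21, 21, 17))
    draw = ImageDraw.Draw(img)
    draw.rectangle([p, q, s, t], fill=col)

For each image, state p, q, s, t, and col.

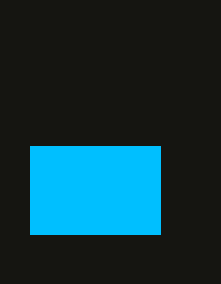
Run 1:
p = 30; q = 146; s = 160; t = 234; col = 'deepskyblue'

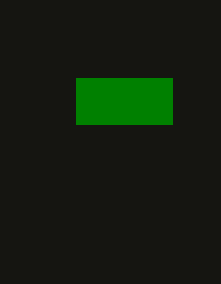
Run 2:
p = 76, q = 78, s = 172, t = 124, col = 'green'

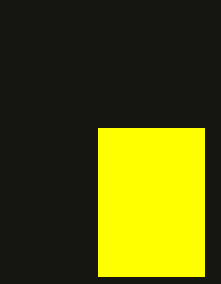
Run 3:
p = 98, q = 128, s = 204, t = 276, col = 'yellow'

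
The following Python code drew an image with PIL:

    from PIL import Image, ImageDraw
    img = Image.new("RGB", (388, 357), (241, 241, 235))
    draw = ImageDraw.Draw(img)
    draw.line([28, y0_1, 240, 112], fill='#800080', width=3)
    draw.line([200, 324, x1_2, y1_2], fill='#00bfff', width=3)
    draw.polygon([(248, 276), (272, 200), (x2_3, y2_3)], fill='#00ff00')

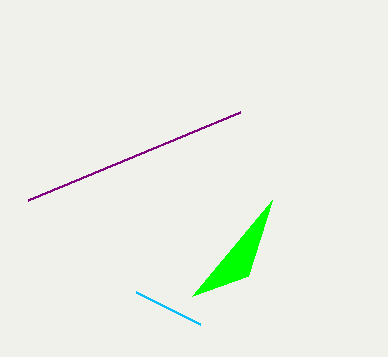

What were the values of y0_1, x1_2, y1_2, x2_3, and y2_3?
y0_1 = 200, x1_2 = 136, y1_2 = 292, x2_3 = 192, y2_3 = 296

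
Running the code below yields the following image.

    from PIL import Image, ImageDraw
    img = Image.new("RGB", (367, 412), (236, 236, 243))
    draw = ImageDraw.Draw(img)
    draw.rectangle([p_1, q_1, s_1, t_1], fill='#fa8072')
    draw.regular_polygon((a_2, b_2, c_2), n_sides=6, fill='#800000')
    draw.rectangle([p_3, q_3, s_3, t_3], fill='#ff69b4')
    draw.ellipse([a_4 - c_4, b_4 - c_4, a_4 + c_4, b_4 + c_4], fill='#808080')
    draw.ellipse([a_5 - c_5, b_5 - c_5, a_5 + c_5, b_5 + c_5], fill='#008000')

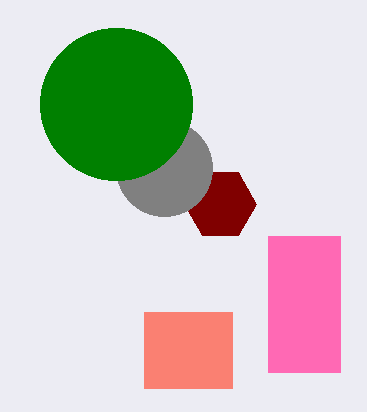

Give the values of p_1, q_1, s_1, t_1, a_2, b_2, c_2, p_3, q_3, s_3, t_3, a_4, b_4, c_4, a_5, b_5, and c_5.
p_1 = 144
q_1 = 312
s_1 = 232
t_1 = 388
a_2 = 220
b_2 = 204
c_2 = 36
p_3 = 268
q_3 = 236
s_3 = 340
t_3 = 372
a_4 = 164
b_4 = 168
c_4 = 48
a_5 = 116
b_5 = 104
c_5 = 76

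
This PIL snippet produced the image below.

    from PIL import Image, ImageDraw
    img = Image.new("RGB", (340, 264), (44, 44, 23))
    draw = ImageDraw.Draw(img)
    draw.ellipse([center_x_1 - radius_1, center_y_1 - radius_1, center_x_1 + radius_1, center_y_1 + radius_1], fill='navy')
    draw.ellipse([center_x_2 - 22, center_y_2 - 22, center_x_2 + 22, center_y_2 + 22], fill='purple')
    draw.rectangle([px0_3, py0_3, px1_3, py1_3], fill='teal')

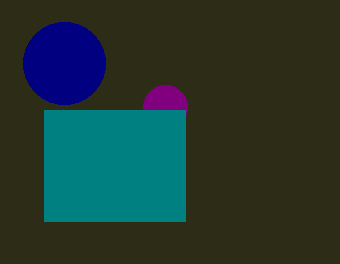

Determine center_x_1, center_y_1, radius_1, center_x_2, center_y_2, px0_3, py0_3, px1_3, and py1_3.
center_x_1 = 64
center_y_1 = 63
radius_1 = 41
center_x_2 = 165
center_y_2 = 107
px0_3 = 44
py0_3 = 110
px1_3 = 185
py1_3 = 221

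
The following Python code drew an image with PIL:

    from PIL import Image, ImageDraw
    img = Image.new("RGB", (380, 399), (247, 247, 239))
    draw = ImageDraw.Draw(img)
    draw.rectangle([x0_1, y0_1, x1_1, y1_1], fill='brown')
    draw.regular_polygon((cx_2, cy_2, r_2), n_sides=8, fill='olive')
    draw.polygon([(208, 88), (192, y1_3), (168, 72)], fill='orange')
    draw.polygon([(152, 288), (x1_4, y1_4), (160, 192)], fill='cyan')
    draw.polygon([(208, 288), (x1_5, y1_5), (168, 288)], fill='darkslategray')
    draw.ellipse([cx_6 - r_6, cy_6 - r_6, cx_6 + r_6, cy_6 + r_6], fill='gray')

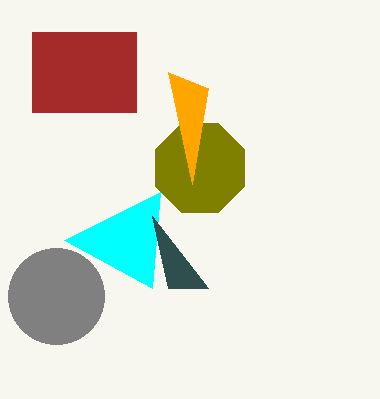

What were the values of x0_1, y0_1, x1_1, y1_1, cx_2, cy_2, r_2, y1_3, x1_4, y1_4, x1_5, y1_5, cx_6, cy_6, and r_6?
x0_1 = 32, y0_1 = 32, x1_1 = 136, y1_1 = 112, cx_2 = 200, cy_2 = 168, r_2 = 48, y1_3 = 184, x1_4 = 64, y1_4 = 240, x1_5 = 152, y1_5 = 216, cx_6 = 56, cy_6 = 296, r_6 = 48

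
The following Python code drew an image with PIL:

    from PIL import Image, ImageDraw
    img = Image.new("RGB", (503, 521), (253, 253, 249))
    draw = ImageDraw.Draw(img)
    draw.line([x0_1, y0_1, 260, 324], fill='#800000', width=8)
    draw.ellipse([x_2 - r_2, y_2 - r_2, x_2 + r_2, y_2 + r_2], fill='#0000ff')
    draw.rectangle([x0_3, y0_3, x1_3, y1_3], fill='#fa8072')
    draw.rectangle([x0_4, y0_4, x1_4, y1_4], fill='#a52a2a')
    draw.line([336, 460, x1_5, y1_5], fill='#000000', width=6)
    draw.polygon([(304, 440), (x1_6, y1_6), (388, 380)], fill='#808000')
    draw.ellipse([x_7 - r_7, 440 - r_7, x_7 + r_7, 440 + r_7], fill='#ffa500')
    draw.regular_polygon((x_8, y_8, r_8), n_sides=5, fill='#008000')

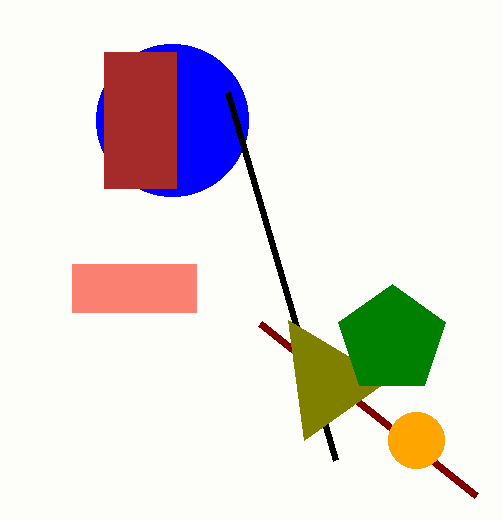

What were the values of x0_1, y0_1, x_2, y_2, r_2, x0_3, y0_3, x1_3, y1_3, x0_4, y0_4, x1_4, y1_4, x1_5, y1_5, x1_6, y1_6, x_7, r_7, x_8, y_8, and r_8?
x0_1 = 476, y0_1 = 496, x_2 = 172, y_2 = 120, r_2 = 76, x0_3 = 72, y0_3 = 264, x1_3 = 196, y1_3 = 312, x0_4 = 104, y0_4 = 52, x1_4 = 176, y1_4 = 188, x1_5 = 228, y1_5 = 92, x1_6 = 288, y1_6 = 320, x_7 = 416, r_7 = 28, x_8 = 392, y_8 = 340, r_8 = 56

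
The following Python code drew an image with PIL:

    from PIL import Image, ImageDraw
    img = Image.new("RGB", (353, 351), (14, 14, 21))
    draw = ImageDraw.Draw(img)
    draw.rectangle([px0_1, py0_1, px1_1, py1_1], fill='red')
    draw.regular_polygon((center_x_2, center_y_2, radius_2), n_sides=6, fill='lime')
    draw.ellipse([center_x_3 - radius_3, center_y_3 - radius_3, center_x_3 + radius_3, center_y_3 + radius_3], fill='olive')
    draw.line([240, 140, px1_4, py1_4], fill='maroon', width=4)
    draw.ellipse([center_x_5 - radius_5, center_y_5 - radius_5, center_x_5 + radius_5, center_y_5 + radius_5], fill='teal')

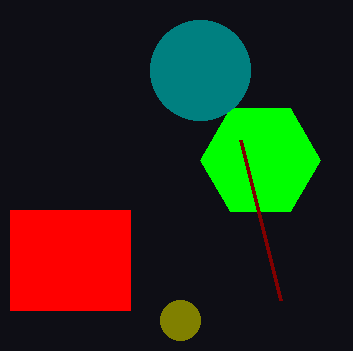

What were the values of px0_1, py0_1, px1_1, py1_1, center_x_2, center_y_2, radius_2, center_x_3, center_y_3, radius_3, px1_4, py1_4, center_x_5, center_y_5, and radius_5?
px0_1 = 10, py0_1 = 210, px1_1 = 130, py1_1 = 310, center_x_2 = 260, center_y_2 = 160, radius_2 = 60, center_x_3 = 180, center_y_3 = 320, radius_3 = 20, px1_4 = 280, py1_4 = 300, center_x_5 = 200, center_y_5 = 70, radius_5 = 50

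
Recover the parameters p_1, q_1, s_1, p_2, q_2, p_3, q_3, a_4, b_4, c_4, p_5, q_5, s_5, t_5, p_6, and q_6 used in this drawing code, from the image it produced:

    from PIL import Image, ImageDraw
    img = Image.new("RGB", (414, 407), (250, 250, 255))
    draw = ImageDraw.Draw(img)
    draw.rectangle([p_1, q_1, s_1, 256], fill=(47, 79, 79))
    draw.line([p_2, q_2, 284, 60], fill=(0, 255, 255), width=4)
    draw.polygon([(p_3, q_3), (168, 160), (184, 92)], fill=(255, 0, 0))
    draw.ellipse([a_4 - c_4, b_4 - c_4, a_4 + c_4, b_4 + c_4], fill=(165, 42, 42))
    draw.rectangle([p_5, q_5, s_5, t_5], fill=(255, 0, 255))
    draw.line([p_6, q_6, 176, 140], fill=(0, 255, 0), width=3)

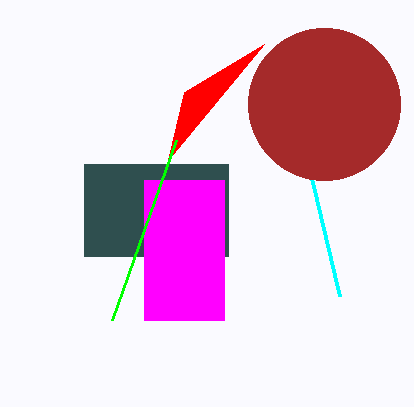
p_1 = 84, q_1 = 164, s_1 = 228, p_2 = 340, q_2 = 296, p_3 = 264, q_3 = 44, a_4 = 324, b_4 = 104, c_4 = 76, p_5 = 144, q_5 = 180, s_5 = 224, t_5 = 320, p_6 = 112, q_6 = 320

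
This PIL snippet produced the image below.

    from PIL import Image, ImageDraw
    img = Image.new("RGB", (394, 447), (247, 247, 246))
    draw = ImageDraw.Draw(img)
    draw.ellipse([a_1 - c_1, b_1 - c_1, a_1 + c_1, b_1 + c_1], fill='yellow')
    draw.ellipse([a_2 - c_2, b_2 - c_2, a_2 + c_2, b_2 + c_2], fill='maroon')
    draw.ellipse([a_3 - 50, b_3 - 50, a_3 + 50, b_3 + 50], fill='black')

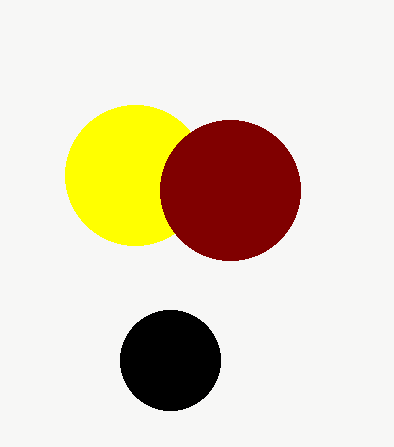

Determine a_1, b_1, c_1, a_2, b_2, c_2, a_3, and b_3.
a_1 = 135, b_1 = 175, c_1 = 70, a_2 = 230, b_2 = 190, c_2 = 70, a_3 = 170, b_3 = 360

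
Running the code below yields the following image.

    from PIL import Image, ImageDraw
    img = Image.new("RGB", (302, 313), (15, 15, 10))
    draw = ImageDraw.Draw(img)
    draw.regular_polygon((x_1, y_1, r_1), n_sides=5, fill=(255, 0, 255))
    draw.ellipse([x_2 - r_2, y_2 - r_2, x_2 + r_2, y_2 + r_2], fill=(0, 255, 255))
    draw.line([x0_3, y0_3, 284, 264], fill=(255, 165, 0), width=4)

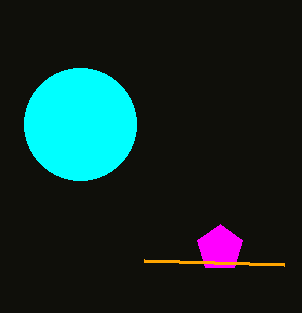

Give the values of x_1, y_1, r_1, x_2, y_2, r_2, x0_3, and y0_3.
x_1 = 220
y_1 = 248
r_1 = 24
x_2 = 80
y_2 = 124
r_2 = 56
x0_3 = 144
y0_3 = 260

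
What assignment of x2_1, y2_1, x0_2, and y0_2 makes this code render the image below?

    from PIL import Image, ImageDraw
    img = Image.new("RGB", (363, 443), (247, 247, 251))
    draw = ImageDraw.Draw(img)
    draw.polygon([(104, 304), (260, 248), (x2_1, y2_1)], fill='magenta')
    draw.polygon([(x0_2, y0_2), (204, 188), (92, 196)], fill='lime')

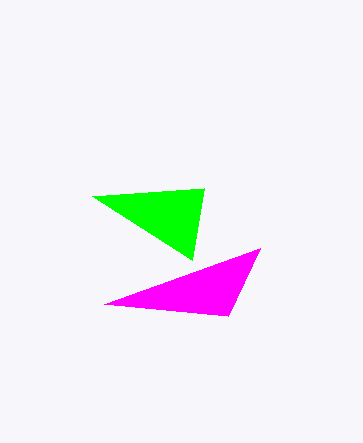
x2_1 = 228, y2_1 = 316, x0_2 = 192, y0_2 = 260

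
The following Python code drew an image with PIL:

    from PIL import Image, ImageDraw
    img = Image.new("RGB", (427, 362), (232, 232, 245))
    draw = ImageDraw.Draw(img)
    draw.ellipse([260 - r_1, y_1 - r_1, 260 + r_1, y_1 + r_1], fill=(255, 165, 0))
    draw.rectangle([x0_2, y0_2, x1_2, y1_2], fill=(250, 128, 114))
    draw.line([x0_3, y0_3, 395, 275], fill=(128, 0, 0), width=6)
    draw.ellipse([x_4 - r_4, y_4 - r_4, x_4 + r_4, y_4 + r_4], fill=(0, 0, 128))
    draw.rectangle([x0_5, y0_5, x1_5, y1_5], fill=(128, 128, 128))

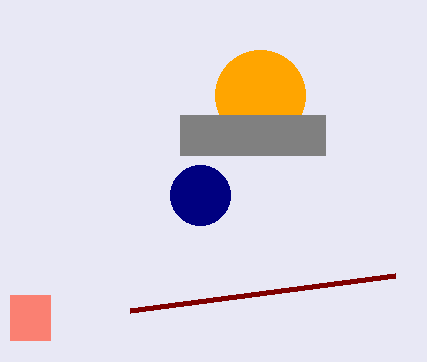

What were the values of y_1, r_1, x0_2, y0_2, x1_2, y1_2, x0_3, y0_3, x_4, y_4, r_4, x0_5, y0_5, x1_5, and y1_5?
y_1 = 95; r_1 = 45; x0_2 = 10; y0_2 = 295; x1_2 = 50; y1_2 = 340; x0_3 = 130; y0_3 = 310; x_4 = 200; y_4 = 195; r_4 = 30; x0_5 = 180; y0_5 = 115; x1_5 = 325; y1_5 = 155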